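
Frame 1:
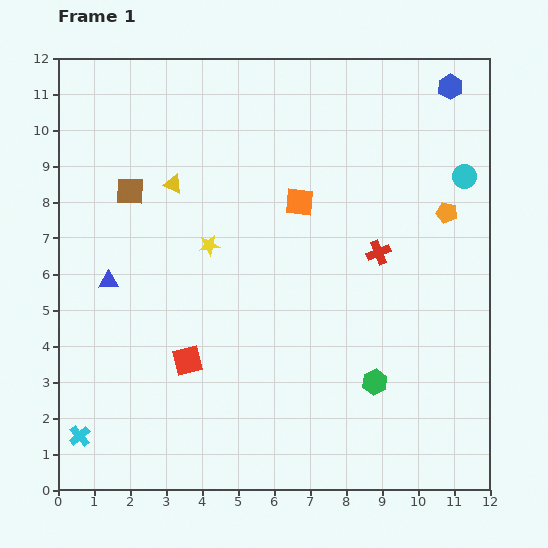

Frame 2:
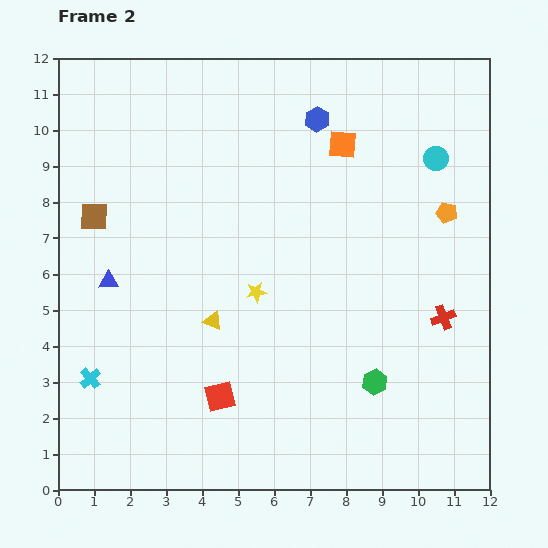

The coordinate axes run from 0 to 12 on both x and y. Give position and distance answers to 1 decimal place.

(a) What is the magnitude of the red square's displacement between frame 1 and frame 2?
1.3

The red square moved from (3.6, 3.6) to (4.5, 2.6), a distance of √(0.9² + 1.0²) ≈ 1.3.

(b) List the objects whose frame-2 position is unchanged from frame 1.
the orange pentagon, the blue triangle, the green hexagon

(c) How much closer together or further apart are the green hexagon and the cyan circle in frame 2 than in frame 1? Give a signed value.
+0.2

Distance in frame 1: 6.2. Distance in frame 2: 6.4.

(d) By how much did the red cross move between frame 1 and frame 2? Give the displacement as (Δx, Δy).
(1.8, -1.8)

The red cross was at (8.9, 6.6) in frame 1 and (10.7, 4.8) in frame 2.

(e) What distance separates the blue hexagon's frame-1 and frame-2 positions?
3.8

The blue hexagon moved from (10.9, 11.2) to (7.2, 10.3), a distance of √(3.7² + 0.9²) ≈ 3.8.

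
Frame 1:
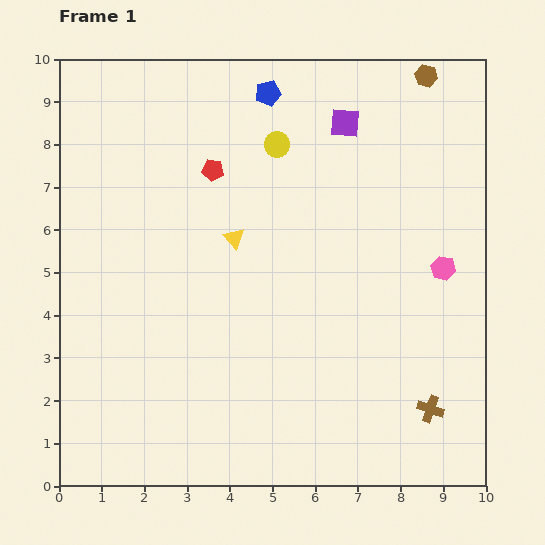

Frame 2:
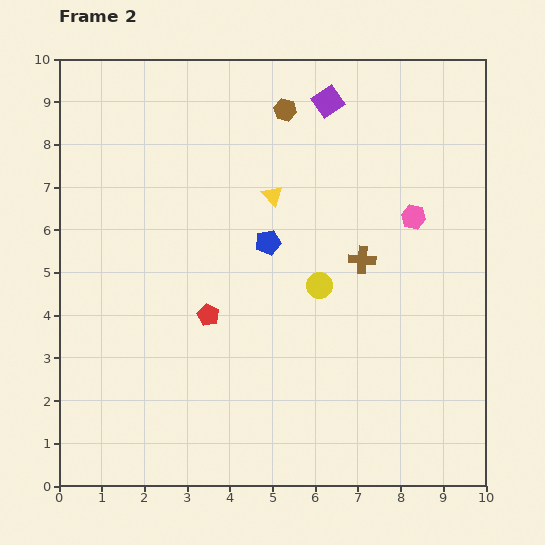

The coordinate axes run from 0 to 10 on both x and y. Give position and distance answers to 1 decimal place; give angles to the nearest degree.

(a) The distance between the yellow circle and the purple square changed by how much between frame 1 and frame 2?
+2.6

Distance in frame 1: 1.7. Distance in frame 2: 4.3.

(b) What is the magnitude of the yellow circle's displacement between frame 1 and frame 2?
3.4

The yellow circle moved from (5.1, 8.0) to (6.1, 4.7), a distance of √(1.0² + 3.3²) ≈ 3.4.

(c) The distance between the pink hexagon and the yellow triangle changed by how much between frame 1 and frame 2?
-1.6

Distance in frame 1: 4.9. Distance in frame 2: 3.3.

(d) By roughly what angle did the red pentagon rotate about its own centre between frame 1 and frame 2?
18° clockwise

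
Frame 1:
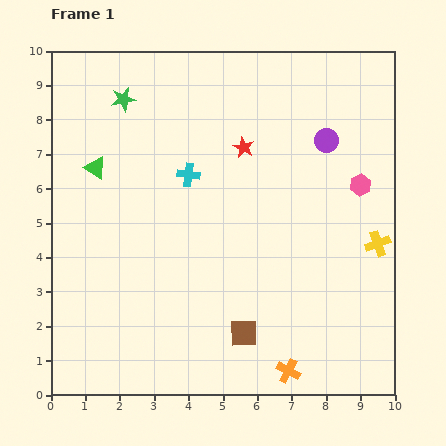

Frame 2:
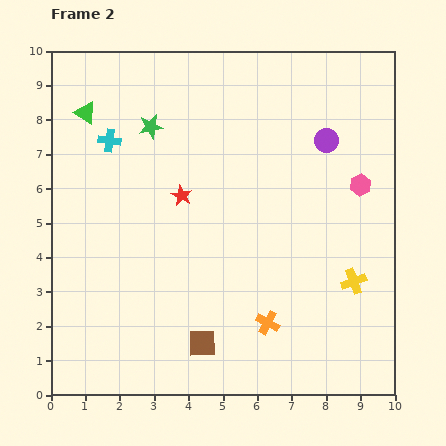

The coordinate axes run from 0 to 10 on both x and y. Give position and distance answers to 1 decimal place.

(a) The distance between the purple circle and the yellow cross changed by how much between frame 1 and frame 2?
+0.8

Distance in frame 1: 3.4. Distance in frame 2: 4.2.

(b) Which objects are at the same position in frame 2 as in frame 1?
the purple circle, the pink hexagon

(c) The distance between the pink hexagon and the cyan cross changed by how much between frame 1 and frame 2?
+2.4

Distance in frame 1: 5.0. Distance in frame 2: 7.4.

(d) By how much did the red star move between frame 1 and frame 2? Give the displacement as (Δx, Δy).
(-1.8, -1.4)

The red star was at (5.6, 7.2) in frame 1 and (3.8, 5.8) in frame 2.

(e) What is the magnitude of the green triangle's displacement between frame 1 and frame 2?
1.6

The green triangle moved from (1.3, 6.6) to (1.0, 8.2), a distance of √(0.3² + 1.6²) ≈ 1.6.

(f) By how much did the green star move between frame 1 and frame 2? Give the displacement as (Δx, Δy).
(0.8, -0.8)

The green star was at (2.1, 8.6) in frame 1 and (2.9, 7.8) in frame 2.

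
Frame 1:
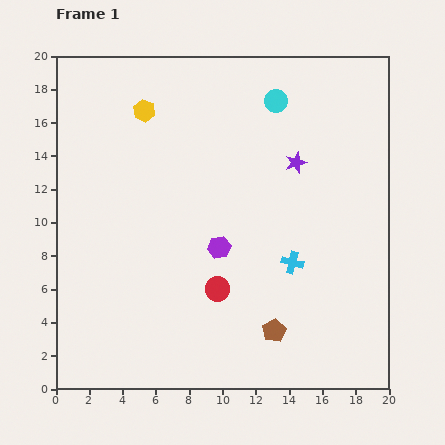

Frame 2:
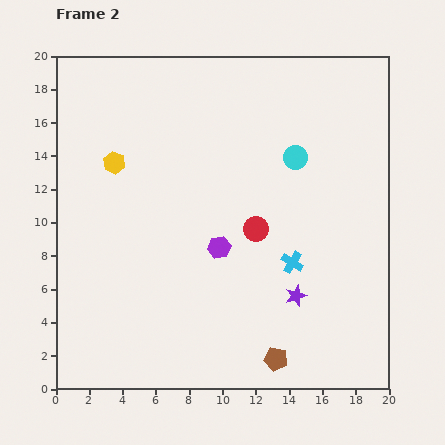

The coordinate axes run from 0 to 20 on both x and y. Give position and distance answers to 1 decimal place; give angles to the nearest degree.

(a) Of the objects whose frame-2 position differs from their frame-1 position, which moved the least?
the brown pentagon

(moved 1.7)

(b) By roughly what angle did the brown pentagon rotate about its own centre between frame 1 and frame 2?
31° counter-clockwise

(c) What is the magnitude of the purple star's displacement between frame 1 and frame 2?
8.0

The purple star moved from (14.4, 13.6) to (14.4, 5.6), a distance of √(0.0² + 8.0²) ≈ 8.0.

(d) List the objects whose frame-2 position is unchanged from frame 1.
the purple hexagon, the cyan cross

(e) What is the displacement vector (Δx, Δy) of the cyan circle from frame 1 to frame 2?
(1.2, -3.4)

The cyan circle was at (13.2, 17.3) in frame 1 and (14.4, 13.9) in frame 2.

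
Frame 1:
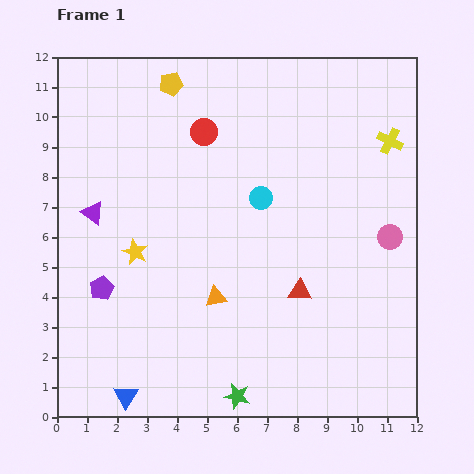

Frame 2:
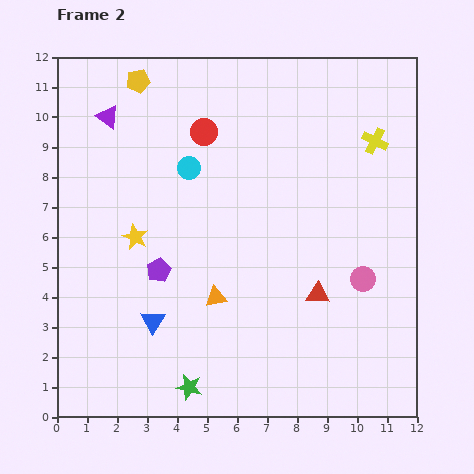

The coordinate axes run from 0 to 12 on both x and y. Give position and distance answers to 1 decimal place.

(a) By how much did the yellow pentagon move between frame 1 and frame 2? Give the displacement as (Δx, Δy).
(-1.1, 0.1)

The yellow pentagon was at (3.8, 11.1) in frame 1 and (2.7, 11.2) in frame 2.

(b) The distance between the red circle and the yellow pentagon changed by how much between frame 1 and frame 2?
+0.9

Distance in frame 1: 1.9. Distance in frame 2: 2.8.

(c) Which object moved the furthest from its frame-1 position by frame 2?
the purple triangle

(moved 3.2; next 2.7)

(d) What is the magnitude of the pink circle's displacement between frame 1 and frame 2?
1.7

The pink circle moved from (11.1, 6.0) to (10.2, 4.6), a distance of √(0.9² + 1.4²) ≈ 1.7.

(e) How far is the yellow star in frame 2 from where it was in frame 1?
0.5

The yellow star moved from (2.6, 5.5) to (2.6, 6.0), a distance of √(0.0² + 0.5²) ≈ 0.5.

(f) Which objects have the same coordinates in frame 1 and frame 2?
the red circle, the orange triangle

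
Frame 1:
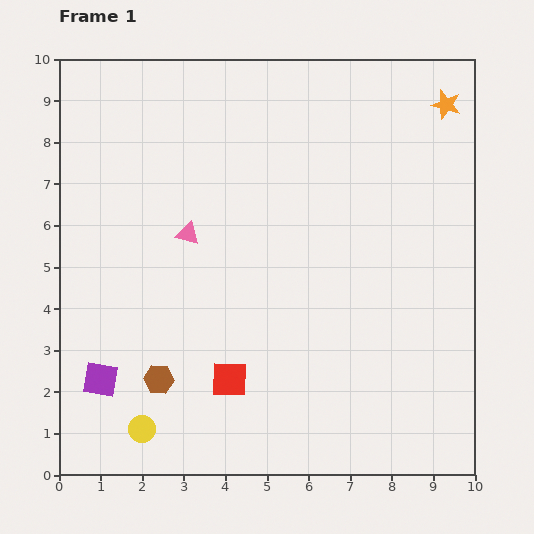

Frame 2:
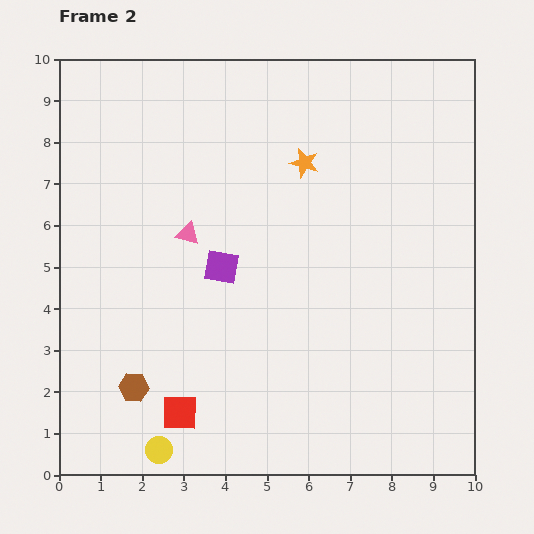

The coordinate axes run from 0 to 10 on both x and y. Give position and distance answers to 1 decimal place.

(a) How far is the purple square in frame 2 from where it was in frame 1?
4.0

The purple square moved from (1.0, 2.3) to (3.9, 5.0), a distance of √(2.9² + 2.7²) ≈ 4.0.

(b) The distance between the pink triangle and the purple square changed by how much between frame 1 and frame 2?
-3.0

Distance in frame 1: 4.1. Distance in frame 2: 1.1.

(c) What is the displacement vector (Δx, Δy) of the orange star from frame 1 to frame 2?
(-3.4, -1.4)

The orange star was at (9.3, 8.9) in frame 1 and (5.9, 7.5) in frame 2.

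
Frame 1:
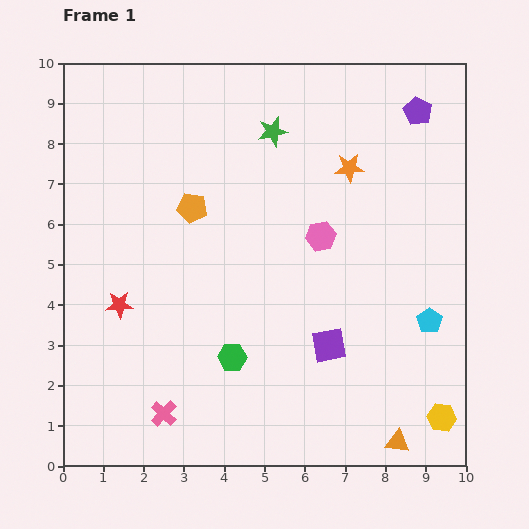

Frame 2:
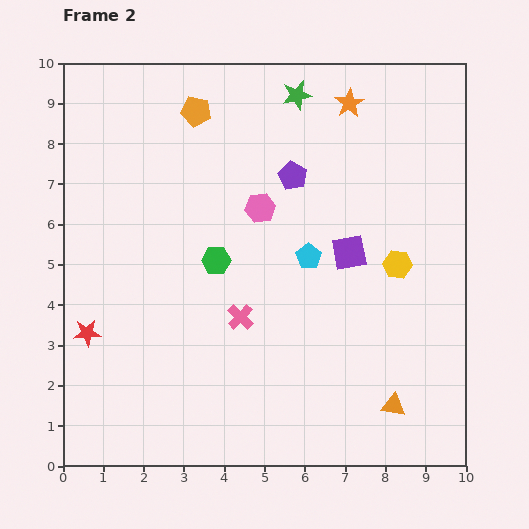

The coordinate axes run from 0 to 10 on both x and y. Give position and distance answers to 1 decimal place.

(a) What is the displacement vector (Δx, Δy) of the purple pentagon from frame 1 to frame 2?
(-3.1, -1.6)

The purple pentagon was at (8.8, 8.8) in frame 1 and (5.7, 7.2) in frame 2.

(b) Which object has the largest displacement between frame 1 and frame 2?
the yellow hexagon

(moved 4.0; next 3.5)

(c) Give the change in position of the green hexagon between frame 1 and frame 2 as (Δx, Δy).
(-0.4, 2.4)

The green hexagon was at (4.2, 2.7) in frame 1 and (3.8, 5.1) in frame 2.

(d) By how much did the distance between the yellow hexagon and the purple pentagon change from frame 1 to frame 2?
-4.2

Distance in frame 1: 7.6. Distance in frame 2: 3.4.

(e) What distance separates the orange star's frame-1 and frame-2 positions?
1.6

The orange star moved from (7.1, 7.4) to (7.1, 9.0), a distance of √(0.0² + 1.6²) ≈ 1.6.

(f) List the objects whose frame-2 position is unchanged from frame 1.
none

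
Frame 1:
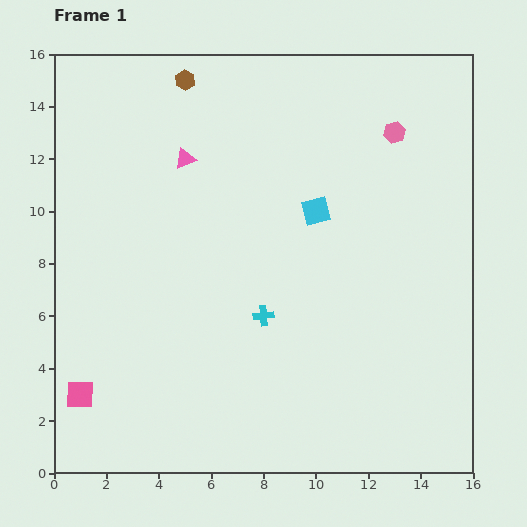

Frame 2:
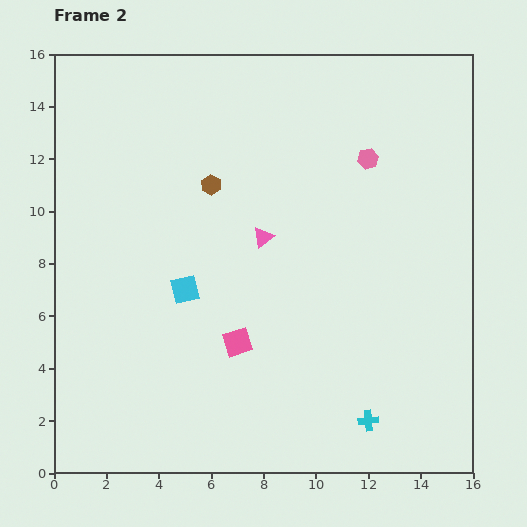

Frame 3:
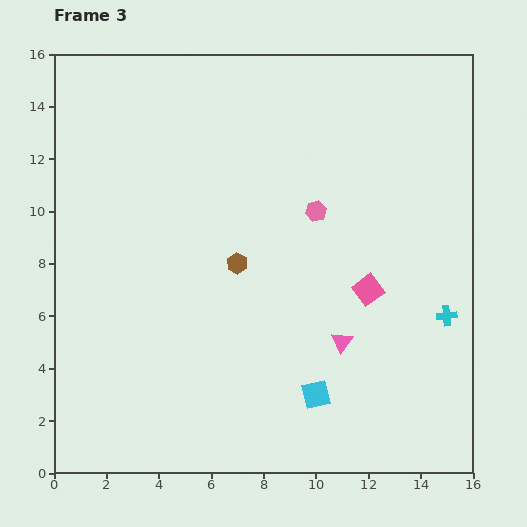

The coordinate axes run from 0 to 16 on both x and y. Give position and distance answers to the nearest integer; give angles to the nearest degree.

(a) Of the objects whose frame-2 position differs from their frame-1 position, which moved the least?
the pink hexagon

(moved 1)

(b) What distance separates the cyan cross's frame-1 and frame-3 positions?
7

The cyan cross moved from (8, 6) to (15, 6), a distance of √(7² + 0²) ≈ 7.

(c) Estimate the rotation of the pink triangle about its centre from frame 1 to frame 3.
32° counter-clockwise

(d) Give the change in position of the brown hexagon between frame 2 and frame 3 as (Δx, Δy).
(1, -3)

The brown hexagon was at (6, 11) in frame 2 and (7, 8) in frame 3.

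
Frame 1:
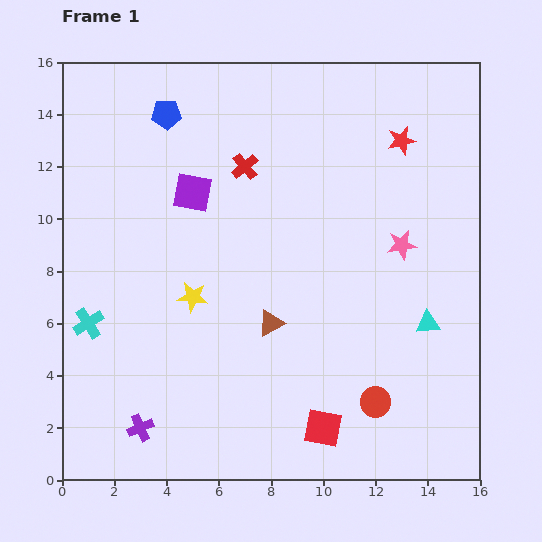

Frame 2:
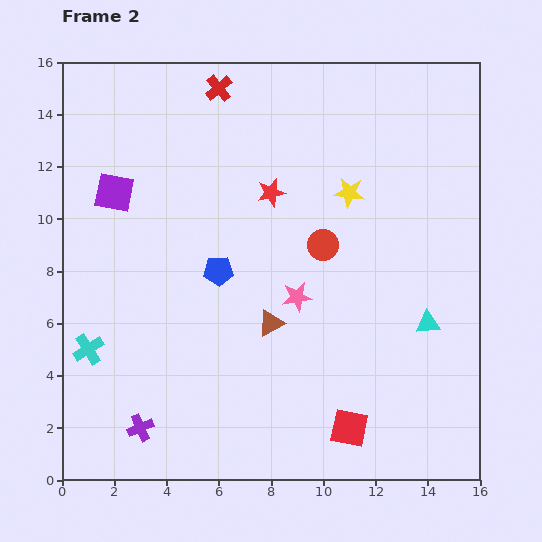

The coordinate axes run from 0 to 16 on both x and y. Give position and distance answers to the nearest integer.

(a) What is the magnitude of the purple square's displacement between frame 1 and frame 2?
3

The purple square moved from (5, 11) to (2, 11), a distance of √(3² + 0²) ≈ 3.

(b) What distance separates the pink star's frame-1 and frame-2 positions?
4

The pink star moved from (13, 9) to (9, 7), a distance of √(4² + 2²) ≈ 4.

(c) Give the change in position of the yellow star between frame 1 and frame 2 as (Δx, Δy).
(6, 4)

The yellow star was at (5, 7) in frame 1 and (11, 11) in frame 2.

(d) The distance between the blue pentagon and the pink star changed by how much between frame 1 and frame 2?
-7

Distance in frame 1: 10. Distance in frame 2: 3.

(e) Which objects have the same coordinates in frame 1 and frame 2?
the cyan triangle, the purple cross, the brown triangle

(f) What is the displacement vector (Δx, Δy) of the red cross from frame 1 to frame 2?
(-1, 3)

The red cross was at (7, 12) in frame 1 and (6, 15) in frame 2.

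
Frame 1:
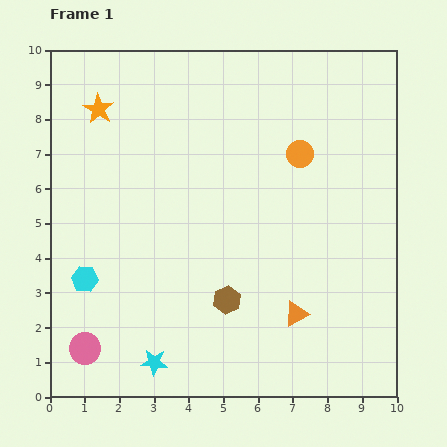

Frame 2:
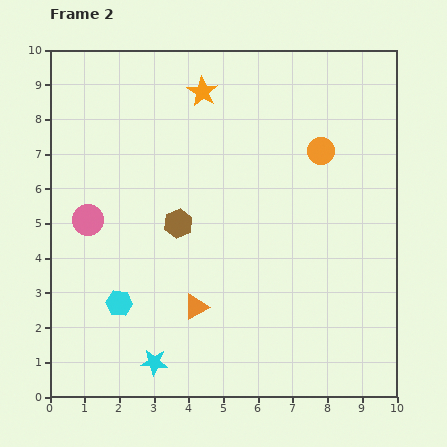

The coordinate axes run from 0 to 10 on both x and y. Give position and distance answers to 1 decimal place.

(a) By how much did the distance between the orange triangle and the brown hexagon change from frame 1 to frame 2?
+0.5

Distance in frame 1: 2.0. Distance in frame 2: 2.5.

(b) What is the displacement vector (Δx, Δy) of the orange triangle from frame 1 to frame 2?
(-2.9, 0.2)

The orange triangle was at (7.1, 2.4) in frame 1 and (4.2, 2.6) in frame 2.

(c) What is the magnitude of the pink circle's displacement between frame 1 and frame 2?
3.7

The pink circle moved from (1.0, 1.4) to (1.1, 5.1), a distance of √(0.1² + 3.7²) ≈ 3.7.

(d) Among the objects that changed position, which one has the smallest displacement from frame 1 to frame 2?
the orange circle

(moved 0.6)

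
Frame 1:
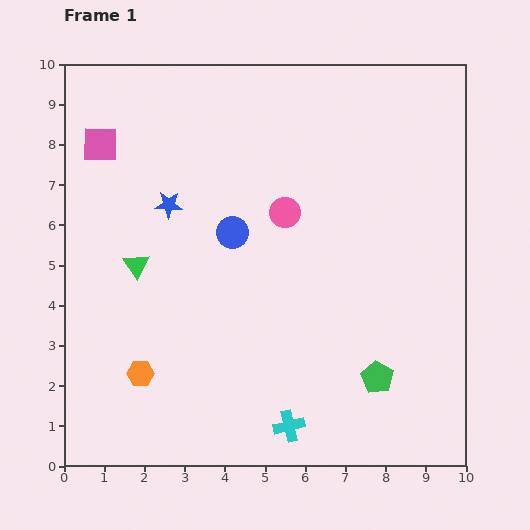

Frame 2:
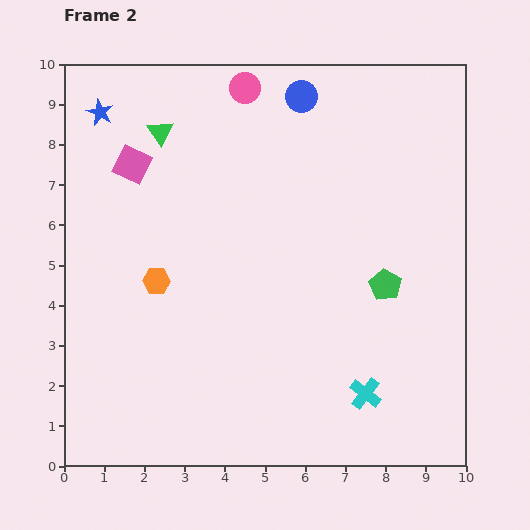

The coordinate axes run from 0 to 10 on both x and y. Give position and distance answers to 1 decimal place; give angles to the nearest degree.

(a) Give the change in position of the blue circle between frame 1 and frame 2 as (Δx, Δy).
(1.7, 3.4)

The blue circle was at (4.2, 5.8) in frame 1 and (5.9, 9.2) in frame 2.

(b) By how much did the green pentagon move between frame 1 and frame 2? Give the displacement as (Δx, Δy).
(0.2, 2.3)

The green pentagon was at (7.8, 2.2) in frame 1 and (8.0, 4.5) in frame 2.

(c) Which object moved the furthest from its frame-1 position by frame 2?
the blue circle

(moved 3.8; next 3.4)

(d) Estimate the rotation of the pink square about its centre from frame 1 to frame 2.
25° clockwise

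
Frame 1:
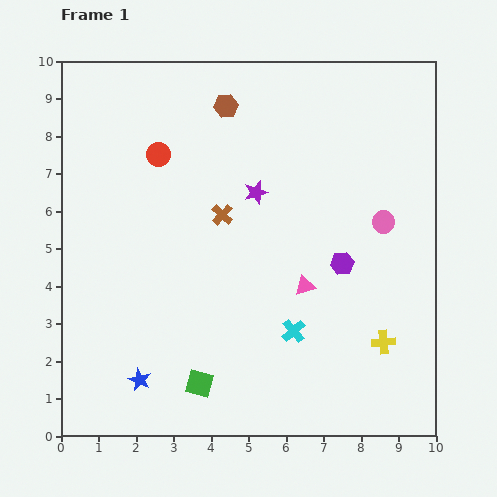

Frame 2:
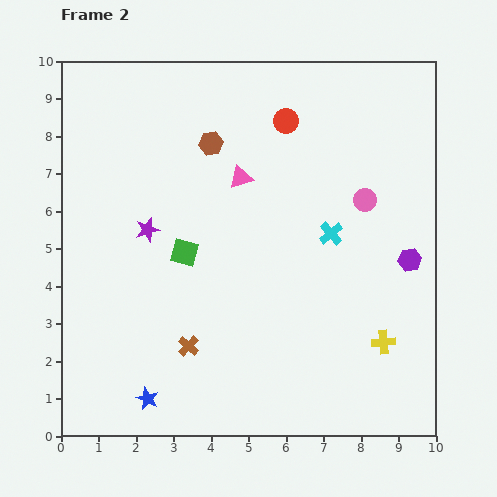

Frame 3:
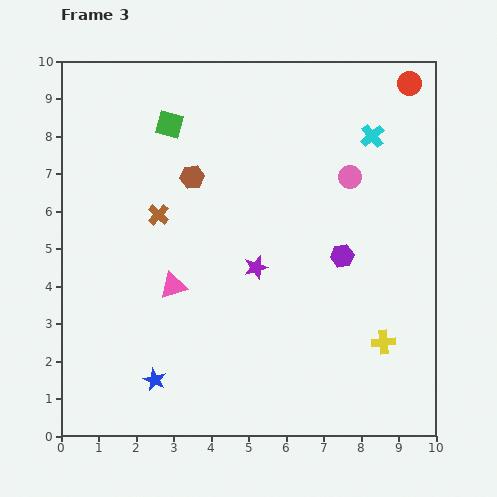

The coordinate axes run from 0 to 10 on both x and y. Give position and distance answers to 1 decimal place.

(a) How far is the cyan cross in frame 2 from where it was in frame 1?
2.8

The cyan cross moved from (6.2, 2.8) to (7.2, 5.4), a distance of √(1.0² + 2.6²) ≈ 2.8.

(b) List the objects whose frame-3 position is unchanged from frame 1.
the yellow cross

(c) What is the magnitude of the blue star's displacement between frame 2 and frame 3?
0.5

The blue star moved from (2.3, 1.0) to (2.5, 1.5), a distance of √(0.2² + 0.5²) ≈ 0.5.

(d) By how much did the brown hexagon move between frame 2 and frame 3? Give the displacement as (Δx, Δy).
(-0.5, -0.9)

The brown hexagon was at (4.0, 7.8) in frame 2 and (3.5, 6.9) in frame 3.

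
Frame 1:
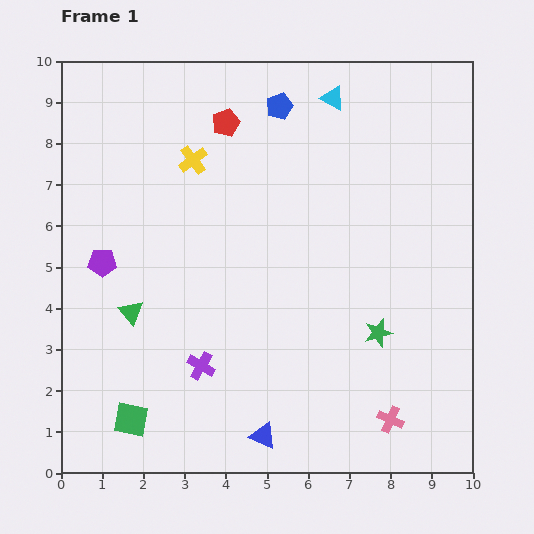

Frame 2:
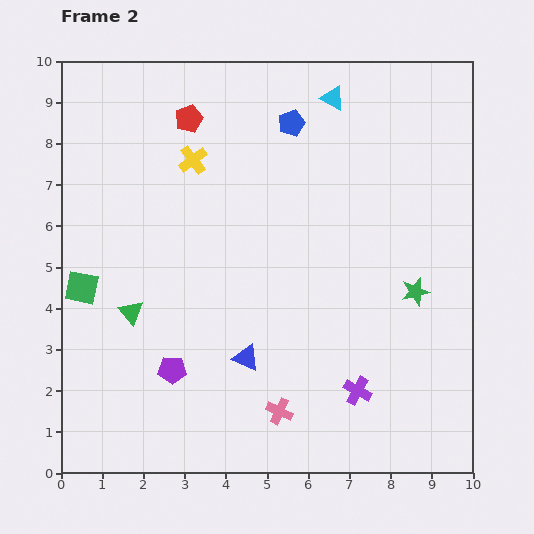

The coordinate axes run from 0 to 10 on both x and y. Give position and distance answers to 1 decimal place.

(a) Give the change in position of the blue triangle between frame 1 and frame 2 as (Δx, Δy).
(-0.4, 1.9)

The blue triangle was at (4.9, 0.9) in frame 1 and (4.5, 2.8) in frame 2.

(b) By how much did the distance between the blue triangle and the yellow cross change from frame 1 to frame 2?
-1.9

Distance in frame 1: 6.9. Distance in frame 2: 5.0.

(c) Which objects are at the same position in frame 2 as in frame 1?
the yellow cross, the cyan triangle, the green triangle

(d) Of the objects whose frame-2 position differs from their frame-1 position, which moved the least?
the blue pentagon

(moved 0.5)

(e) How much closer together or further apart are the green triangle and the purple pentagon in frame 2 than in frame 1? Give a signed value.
+0.3

Distance in frame 1: 1.4. Distance in frame 2: 1.7.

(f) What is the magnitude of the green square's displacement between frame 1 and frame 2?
3.4

The green square moved from (1.7, 1.3) to (0.5, 4.5), a distance of √(1.2² + 3.2²) ≈ 3.4.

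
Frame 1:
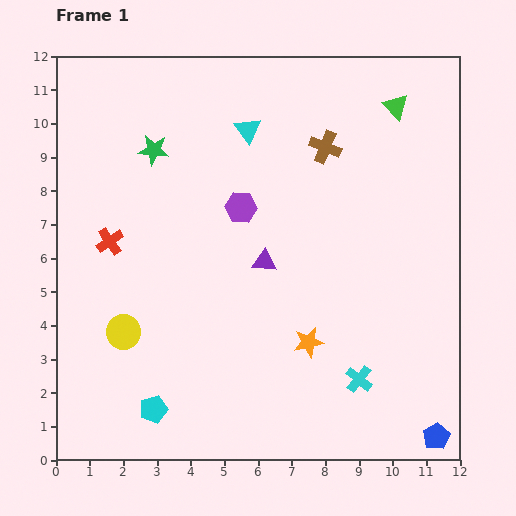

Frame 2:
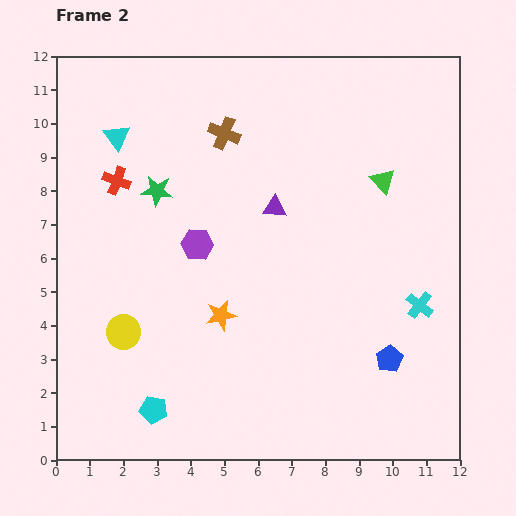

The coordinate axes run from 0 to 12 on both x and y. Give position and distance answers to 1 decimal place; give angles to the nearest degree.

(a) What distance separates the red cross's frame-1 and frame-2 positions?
1.8

The red cross moved from (1.6, 6.5) to (1.8, 8.3), a distance of √(0.2² + 1.8²) ≈ 1.8.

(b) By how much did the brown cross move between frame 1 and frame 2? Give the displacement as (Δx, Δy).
(-3.0, 0.4)

The brown cross was at (8.0, 9.3) in frame 1 and (5.0, 9.7) in frame 2.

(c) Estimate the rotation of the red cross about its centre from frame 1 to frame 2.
36° counter-clockwise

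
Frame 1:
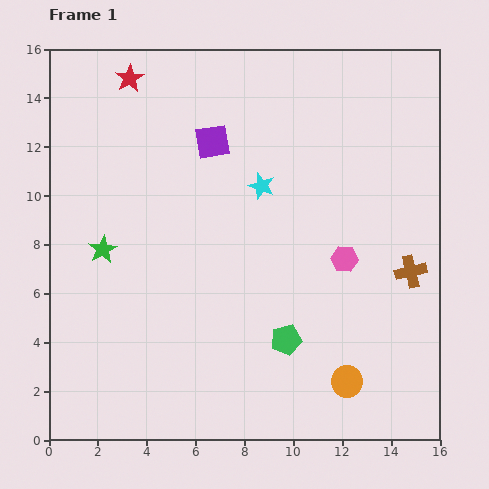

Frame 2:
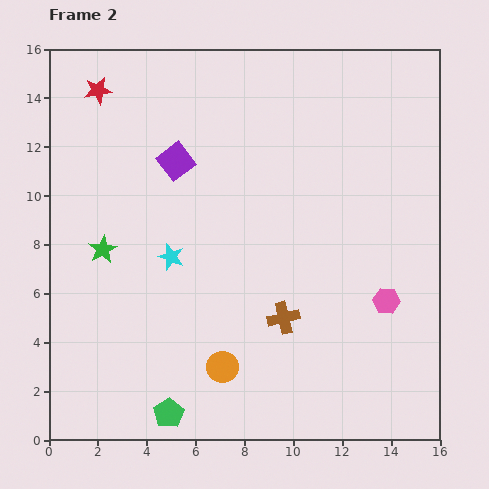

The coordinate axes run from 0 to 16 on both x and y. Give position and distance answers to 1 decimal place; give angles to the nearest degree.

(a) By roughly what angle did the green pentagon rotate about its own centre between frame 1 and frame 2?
19° counter-clockwise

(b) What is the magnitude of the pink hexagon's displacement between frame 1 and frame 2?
2.4

The pink hexagon moved from (12.1, 7.4) to (13.8, 5.7), a distance of √(1.7² + 1.7²) ≈ 2.4.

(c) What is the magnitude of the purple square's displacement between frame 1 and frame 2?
1.7

The purple square moved from (6.7, 12.2) to (5.2, 11.4), a distance of √(1.5² + 0.8²) ≈ 1.7.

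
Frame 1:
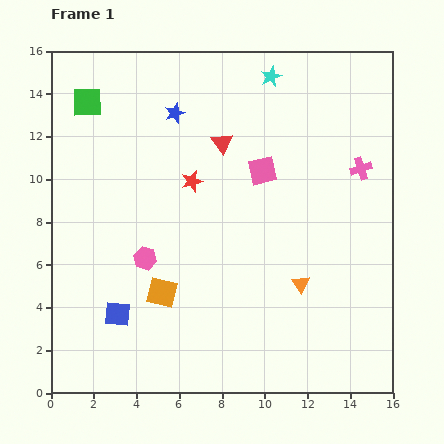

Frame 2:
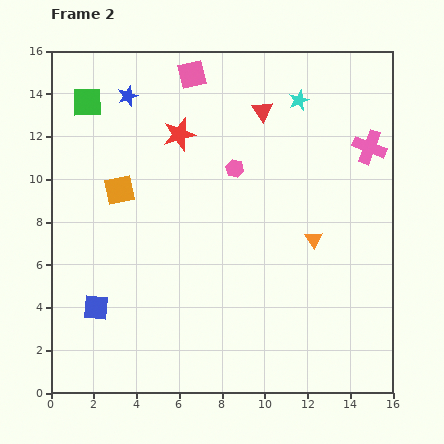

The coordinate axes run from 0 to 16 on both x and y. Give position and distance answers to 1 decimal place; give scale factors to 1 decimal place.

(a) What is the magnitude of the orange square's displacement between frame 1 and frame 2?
5.2

The orange square moved from (5.2, 4.7) to (3.2, 9.5), a distance of √(2.0² + 4.8²) ≈ 5.2.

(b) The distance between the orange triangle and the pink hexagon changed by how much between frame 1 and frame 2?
-2.4

Distance in frame 1: 7.4. Distance in frame 2: 5.0.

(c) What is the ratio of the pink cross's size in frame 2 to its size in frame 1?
1.5×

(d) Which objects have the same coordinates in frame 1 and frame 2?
the green square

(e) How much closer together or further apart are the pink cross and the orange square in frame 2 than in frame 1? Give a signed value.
+0.9

Distance in frame 1: 11.0. Distance in frame 2: 11.9.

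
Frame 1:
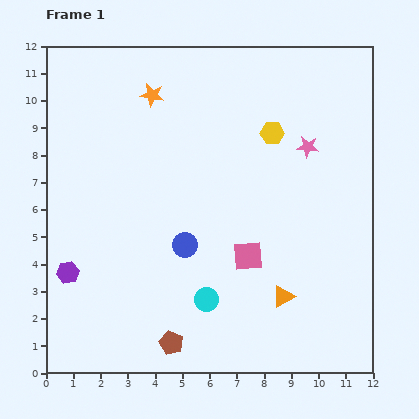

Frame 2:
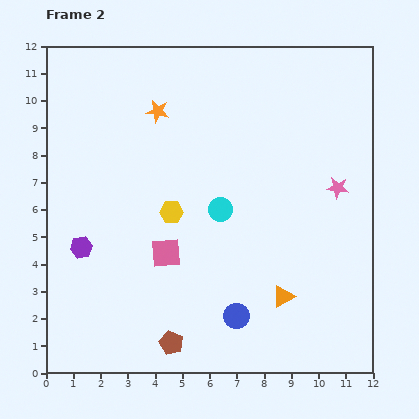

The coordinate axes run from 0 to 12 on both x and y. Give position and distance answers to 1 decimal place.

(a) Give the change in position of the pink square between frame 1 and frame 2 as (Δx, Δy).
(-3.0, 0.1)

The pink square was at (7.4, 4.3) in frame 1 and (4.4, 4.4) in frame 2.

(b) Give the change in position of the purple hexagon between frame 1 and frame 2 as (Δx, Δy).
(0.5, 0.9)

The purple hexagon was at (0.8, 3.7) in frame 1 and (1.3, 4.6) in frame 2.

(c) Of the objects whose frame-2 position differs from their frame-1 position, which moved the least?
the orange star

(moved 0.6)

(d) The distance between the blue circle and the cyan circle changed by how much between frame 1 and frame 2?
+1.7

Distance in frame 1: 2.2. Distance in frame 2: 3.9.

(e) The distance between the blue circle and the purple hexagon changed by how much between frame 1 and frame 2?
+1.8

Distance in frame 1: 4.4. Distance in frame 2: 6.2.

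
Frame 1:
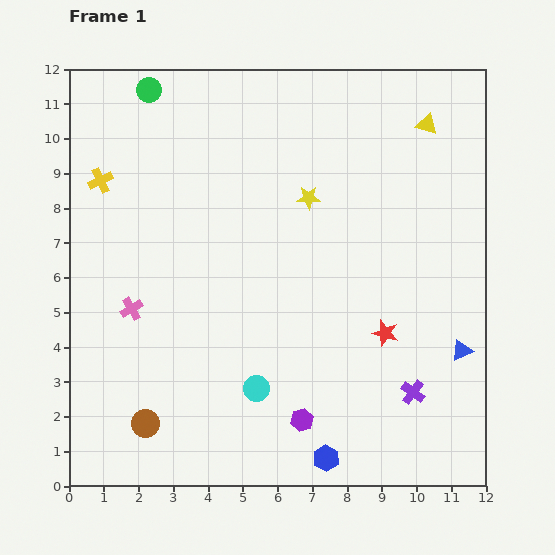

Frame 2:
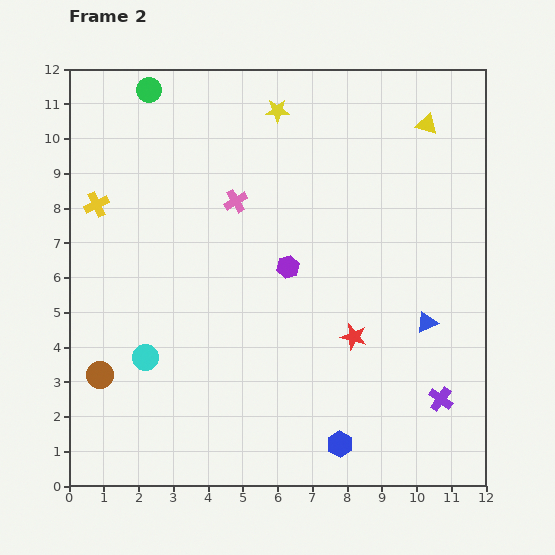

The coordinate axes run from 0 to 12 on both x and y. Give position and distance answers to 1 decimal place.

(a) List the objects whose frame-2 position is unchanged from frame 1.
the green circle, the yellow triangle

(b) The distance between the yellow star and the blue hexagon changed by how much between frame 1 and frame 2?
+2.3

Distance in frame 1: 7.5. Distance in frame 2: 9.8.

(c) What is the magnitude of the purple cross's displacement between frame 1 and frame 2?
0.8

The purple cross moved from (9.9, 2.7) to (10.7, 2.5), a distance of √(0.8² + 0.2²) ≈ 0.8.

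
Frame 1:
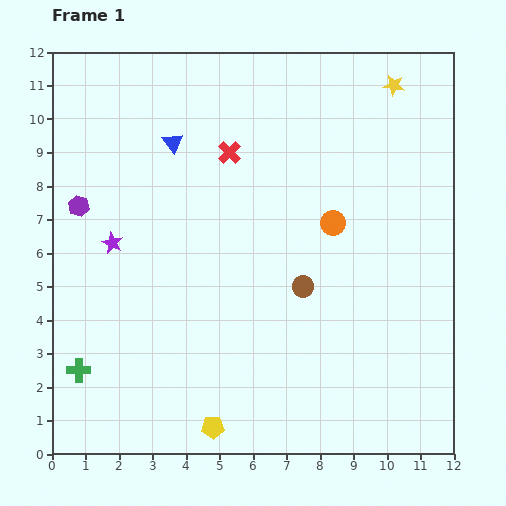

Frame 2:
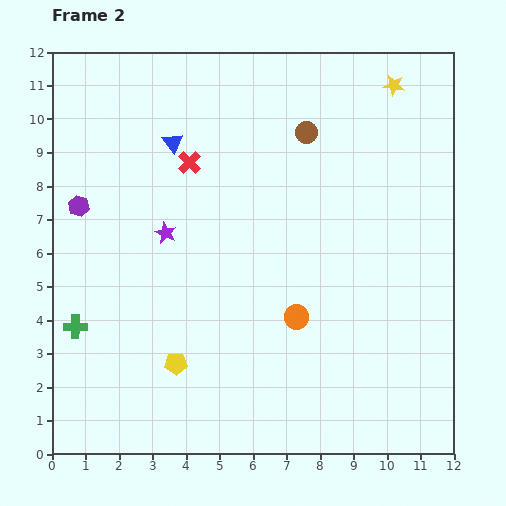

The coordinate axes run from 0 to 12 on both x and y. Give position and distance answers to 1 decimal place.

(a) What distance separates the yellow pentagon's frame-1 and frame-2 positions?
2.2

The yellow pentagon moved from (4.8, 0.8) to (3.7, 2.7), a distance of √(1.1² + 1.9²) ≈ 2.2.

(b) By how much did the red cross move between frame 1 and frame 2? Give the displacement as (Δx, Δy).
(-1.2, -0.3)

The red cross was at (5.3, 9.0) in frame 1 and (4.1, 8.7) in frame 2.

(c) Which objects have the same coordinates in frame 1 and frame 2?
the purple hexagon, the blue triangle, the yellow star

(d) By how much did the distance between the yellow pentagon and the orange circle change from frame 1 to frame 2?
-3.2

Distance in frame 1: 7.1. Distance in frame 2: 3.9.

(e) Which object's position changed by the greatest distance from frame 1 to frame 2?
the brown circle

(moved 4.6; next 3.0)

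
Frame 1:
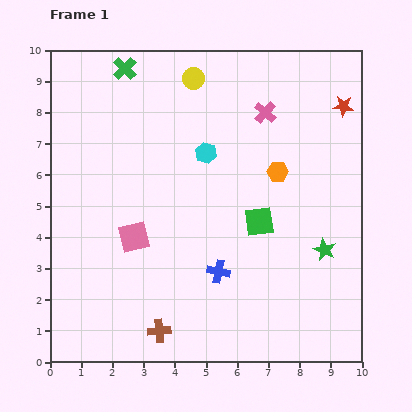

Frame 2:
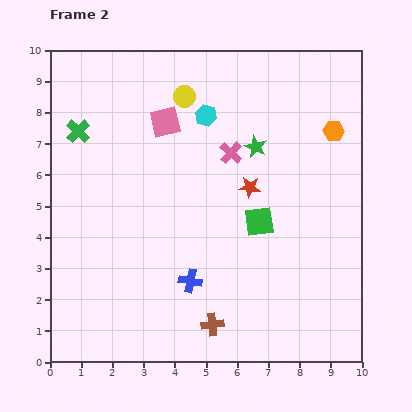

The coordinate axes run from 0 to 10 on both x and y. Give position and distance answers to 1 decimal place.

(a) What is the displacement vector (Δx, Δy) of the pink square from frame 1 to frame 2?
(1.0, 3.7)

The pink square was at (2.7, 4.0) in frame 1 and (3.7, 7.7) in frame 2.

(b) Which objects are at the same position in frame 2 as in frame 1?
the green square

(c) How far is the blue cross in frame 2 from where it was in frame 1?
0.9

The blue cross moved from (5.4, 2.9) to (4.5, 2.6), a distance of √(0.9² + 0.3²) ≈ 0.9.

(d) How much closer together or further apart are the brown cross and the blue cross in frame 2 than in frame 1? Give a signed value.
-1.1

Distance in frame 1: 2.7. Distance in frame 2: 1.6.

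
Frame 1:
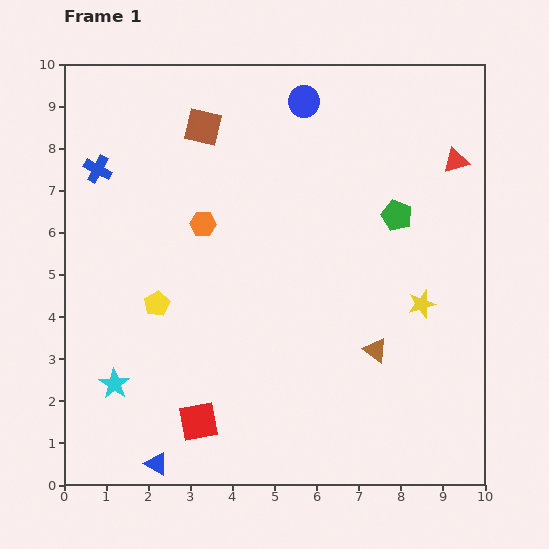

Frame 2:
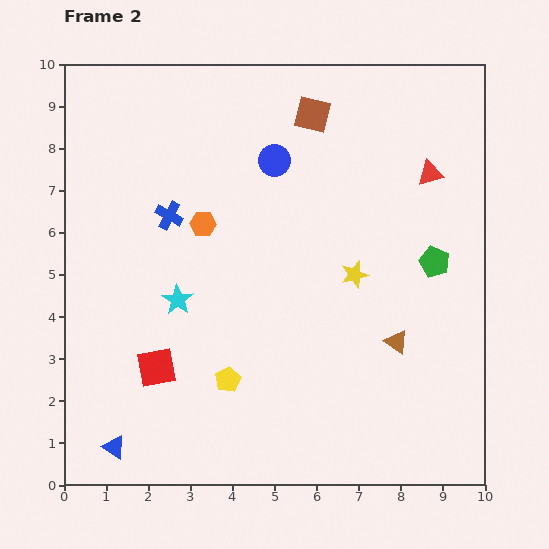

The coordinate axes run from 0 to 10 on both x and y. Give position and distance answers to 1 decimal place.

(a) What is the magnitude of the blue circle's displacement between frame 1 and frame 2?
1.6

The blue circle moved from (5.7, 9.1) to (5.0, 7.7), a distance of √(0.7² + 1.4²) ≈ 1.6.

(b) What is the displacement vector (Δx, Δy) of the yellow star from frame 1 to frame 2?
(-1.6, 0.7)

The yellow star was at (8.5, 4.3) in frame 1 and (6.9, 5.0) in frame 2.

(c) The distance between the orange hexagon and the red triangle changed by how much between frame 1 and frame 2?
-0.7

Distance in frame 1: 6.2. Distance in frame 2: 5.5.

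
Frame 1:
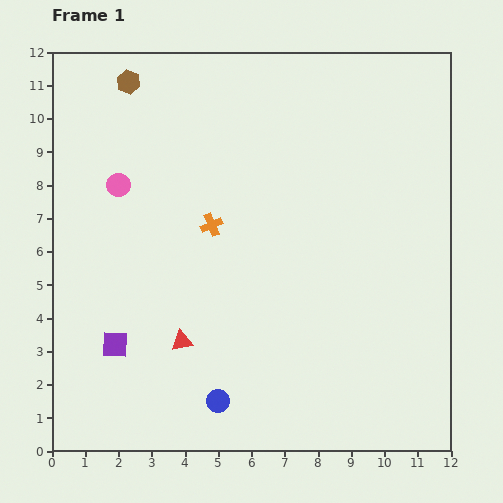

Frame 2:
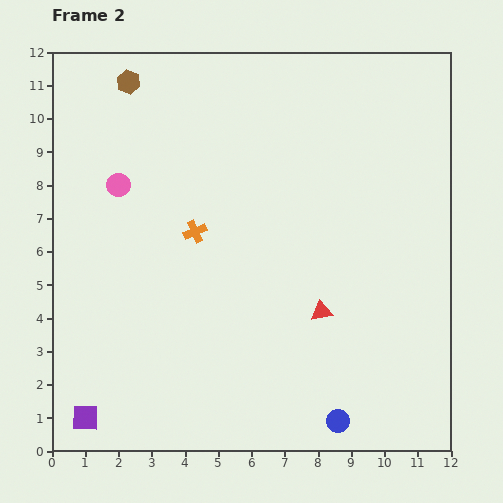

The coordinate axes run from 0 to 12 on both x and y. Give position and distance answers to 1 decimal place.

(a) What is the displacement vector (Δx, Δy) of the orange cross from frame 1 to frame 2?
(-0.5, -0.2)

The orange cross was at (4.8, 6.8) in frame 1 and (4.3, 6.6) in frame 2.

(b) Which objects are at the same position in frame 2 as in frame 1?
the pink circle, the brown hexagon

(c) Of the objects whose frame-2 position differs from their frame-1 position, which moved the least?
the orange cross

(moved 0.5)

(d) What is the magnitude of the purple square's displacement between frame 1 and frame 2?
2.4

The purple square moved from (1.9, 3.2) to (1.0, 1.0), a distance of √(0.9² + 2.2²) ≈ 2.4.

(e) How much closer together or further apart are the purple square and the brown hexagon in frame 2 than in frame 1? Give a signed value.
+2.3

Distance in frame 1: 7.9. Distance in frame 2: 10.2.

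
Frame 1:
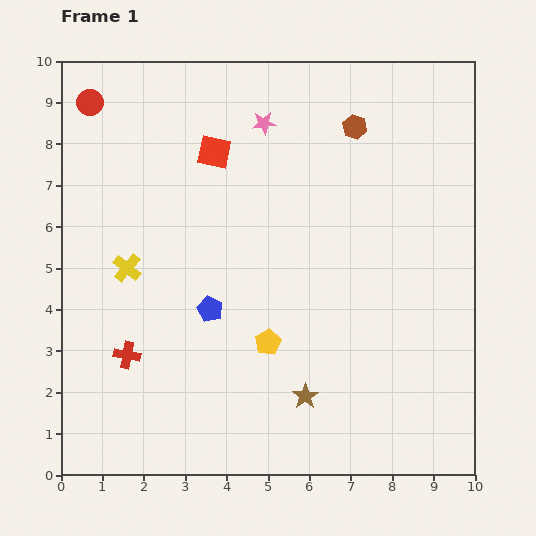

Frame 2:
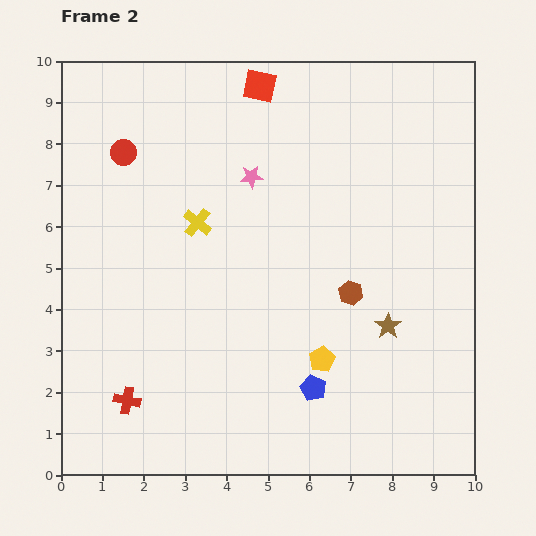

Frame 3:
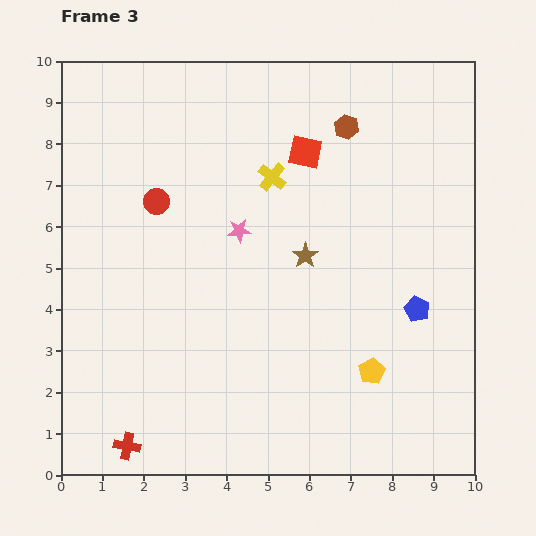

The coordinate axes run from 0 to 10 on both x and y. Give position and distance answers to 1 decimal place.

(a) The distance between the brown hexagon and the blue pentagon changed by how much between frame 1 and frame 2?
-3.1

Distance in frame 1: 5.6. Distance in frame 2: 2.5.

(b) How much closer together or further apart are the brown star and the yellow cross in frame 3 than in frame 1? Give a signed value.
-3.2

Distance in frame 1: 5.3. Distance in frame 3: 2.1.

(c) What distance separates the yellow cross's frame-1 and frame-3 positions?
4.1

The yellow cross moved from (1.6, 5.0) to (5.1, 7.2), a distance of √(3.5² + 2.2²) ≈ 4.1.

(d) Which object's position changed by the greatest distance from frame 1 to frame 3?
the blue pentagon

(moved 5.0; next 4.1)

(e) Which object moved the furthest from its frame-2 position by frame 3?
the brown hexagon

(moved 4.0; next 3.1)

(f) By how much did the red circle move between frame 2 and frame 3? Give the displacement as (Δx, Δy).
(0.8, -1.2)

The red circle was at (1.5, 7.8) in frame 2 and (2.3, 6.6) in frame 3.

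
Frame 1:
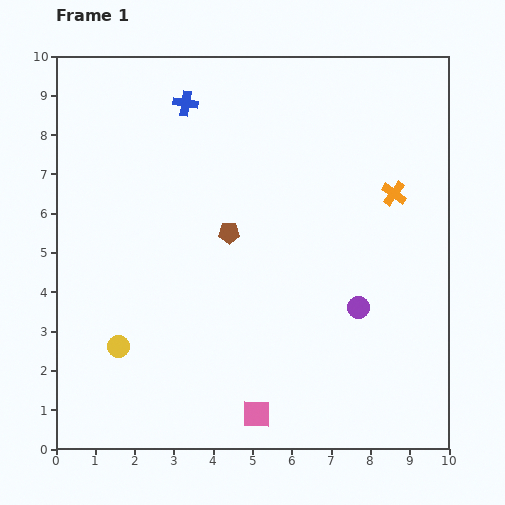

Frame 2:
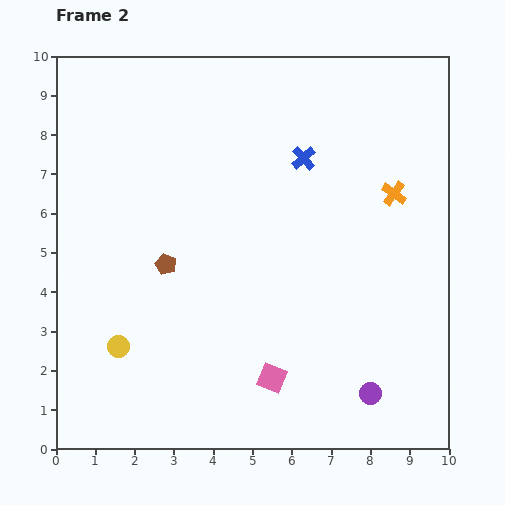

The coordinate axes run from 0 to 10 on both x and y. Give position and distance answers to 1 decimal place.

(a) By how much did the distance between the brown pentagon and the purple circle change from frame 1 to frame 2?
+2.4

Distance in frame 1: 3.8. Distance in frame 2: 6.2.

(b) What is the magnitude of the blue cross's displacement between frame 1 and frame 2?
3.3

The blue cross moved from (3.3, 8.8) to (6.3, 7.4), a distance of √(3.0² + 1.4²) ≈ 3.3.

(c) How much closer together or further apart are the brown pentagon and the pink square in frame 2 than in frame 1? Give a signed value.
-0.7

Distance in frame 1: 4.7. Distance in frame 2: 4.0.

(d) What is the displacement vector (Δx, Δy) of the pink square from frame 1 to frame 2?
(0.4, 0.9)

The pink square was at (5.1, 0.9) in frame 1 and (5.5, 1.8) in frame 2.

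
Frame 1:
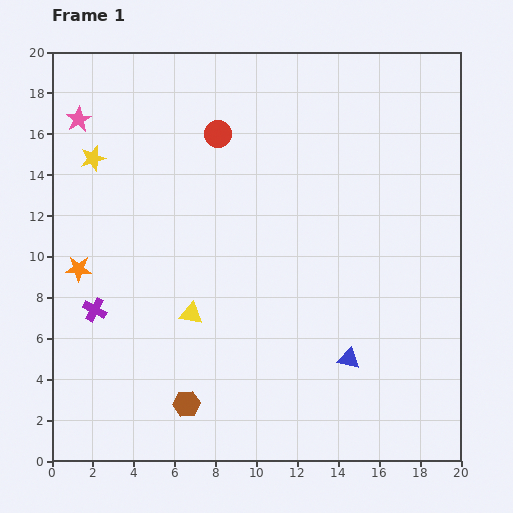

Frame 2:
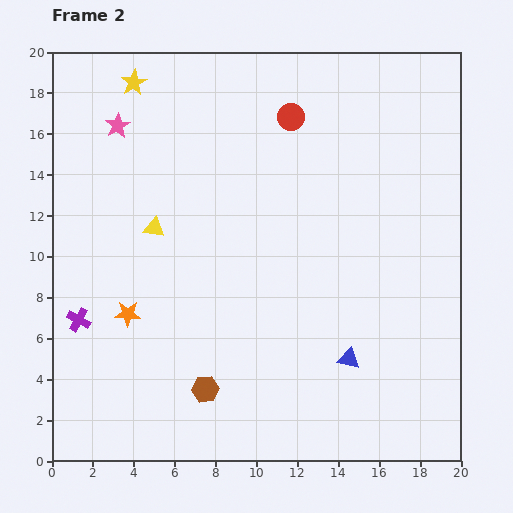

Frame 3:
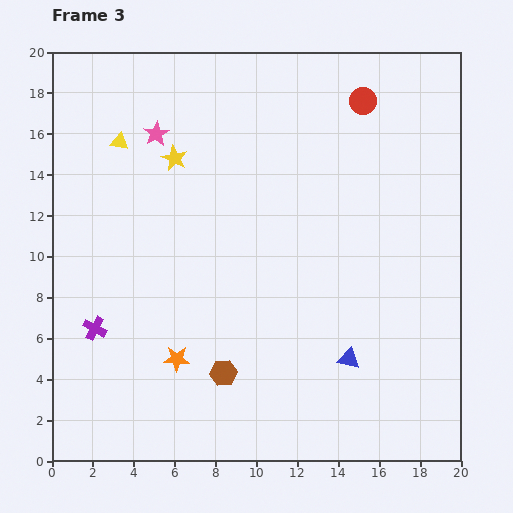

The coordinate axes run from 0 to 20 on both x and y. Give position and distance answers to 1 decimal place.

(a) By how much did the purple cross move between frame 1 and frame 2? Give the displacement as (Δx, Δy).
(-0.8, -0.5)

The purple cross was at (2.1, 7.4) in frame 1 and (1.3, 6.9) in frame 2.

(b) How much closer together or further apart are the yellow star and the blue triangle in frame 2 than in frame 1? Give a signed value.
+1.2

Distance in frame 1: 15.9. Distance in frame 2: 17.1.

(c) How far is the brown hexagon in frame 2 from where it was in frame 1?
1.1

The brown hexagon moved from (6.6, 2.8) to (7.5, 3.5), a distance of √(0.9² + 0.7²) ≈ 1.1.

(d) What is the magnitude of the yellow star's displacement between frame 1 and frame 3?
4.0

The yellow star moved from (2.0, 14.8) to (6.0, 14.8), a distance of √(4.0² + 0.0²) ≈ 4.0.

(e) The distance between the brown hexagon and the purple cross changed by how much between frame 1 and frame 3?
+0.3

Distance in frame 1: 6.4. Distance in frame 3: 6.7.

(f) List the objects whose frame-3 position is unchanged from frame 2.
the blue triangle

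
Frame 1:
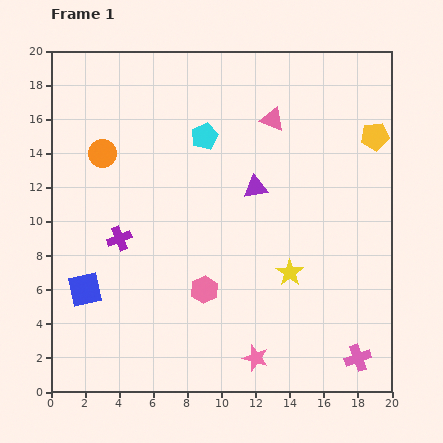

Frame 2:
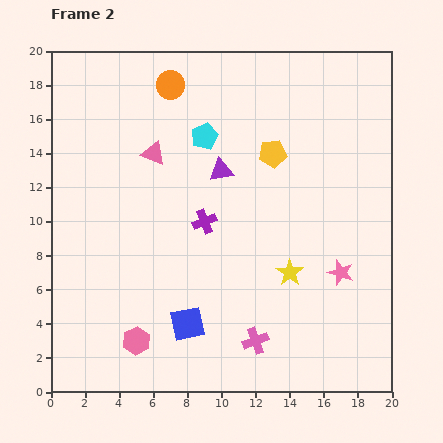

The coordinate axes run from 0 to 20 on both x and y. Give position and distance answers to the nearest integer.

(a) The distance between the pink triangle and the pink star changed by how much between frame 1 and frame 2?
-1

Distance in frame 1: 14. Distance in frame 2: 13.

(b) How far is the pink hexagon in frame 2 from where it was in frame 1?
5

The pink hexagon moved from (9, 6) to (5, 3), a distance of √(4² + 3²) ≈ 5.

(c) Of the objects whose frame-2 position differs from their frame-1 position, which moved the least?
the purple triangle

(moved 2)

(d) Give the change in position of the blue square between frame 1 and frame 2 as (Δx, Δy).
(6, -2)

The blue square was at (2, 6) in frame 1 and (8, 4) in frame 2.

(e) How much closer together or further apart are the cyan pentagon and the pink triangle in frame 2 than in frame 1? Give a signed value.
-1

Distance in frame 1: 4. Distance in frame 2: 3.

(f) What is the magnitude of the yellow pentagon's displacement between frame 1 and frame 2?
6

The yellow pentagon moved from (19, 15) to (13, 14), a distance of √(6² + 1²) ≈ 6.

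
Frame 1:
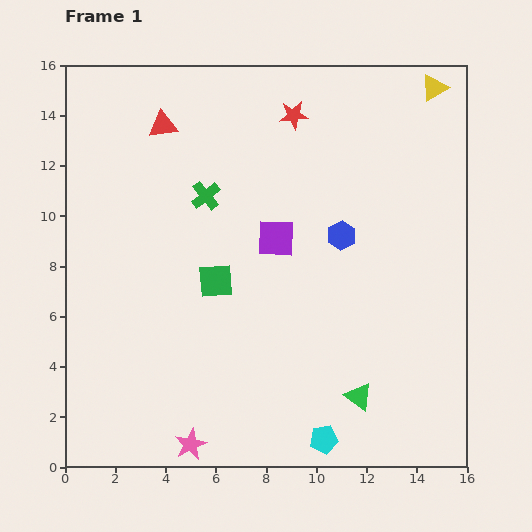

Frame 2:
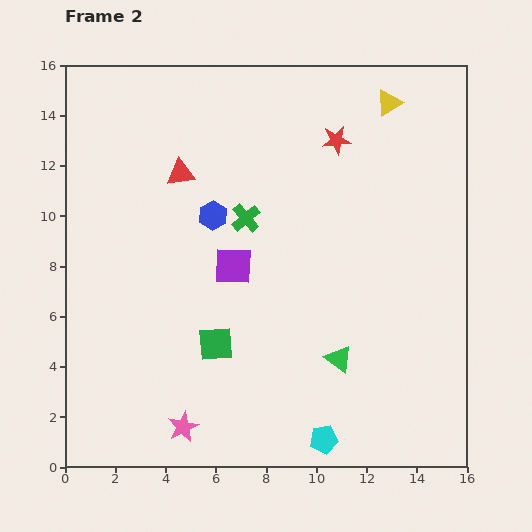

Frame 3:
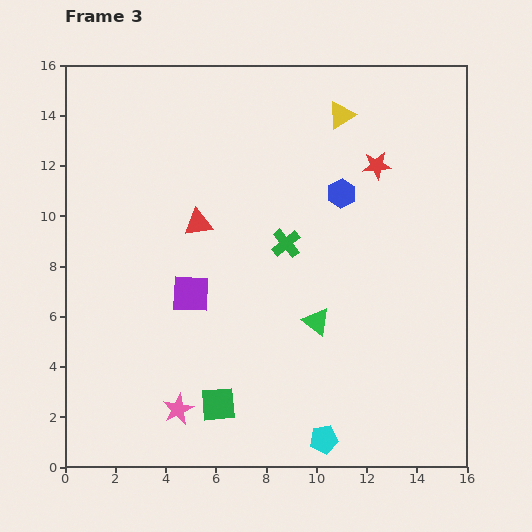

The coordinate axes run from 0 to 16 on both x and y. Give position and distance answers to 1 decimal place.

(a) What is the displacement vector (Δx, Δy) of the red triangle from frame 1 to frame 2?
(0.7, -1.9)

The red triangle was at (3.9, 13.6) in frame 1 and (4.6, 11.7) in frame 2.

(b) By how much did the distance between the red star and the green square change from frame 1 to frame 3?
+4.1

Distance in frame 1: 7.3. Distance in frame 3: 11.4.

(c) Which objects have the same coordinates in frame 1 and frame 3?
the cyan pentagon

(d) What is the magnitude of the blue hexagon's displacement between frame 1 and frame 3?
1.7

The blue hexagon moved from (11.0, 9.2) to (11.0, 10.9), a distance of √(0.0² + 1.7²) ≈ 1.7.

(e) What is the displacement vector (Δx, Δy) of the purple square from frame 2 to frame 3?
(-1.7, -1.1)

The purple square was at (6.7, 8.0) in frame 2 and (5.0, 6.9) in frame 3.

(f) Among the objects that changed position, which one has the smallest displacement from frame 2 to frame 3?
the pink star

(moved 0.7)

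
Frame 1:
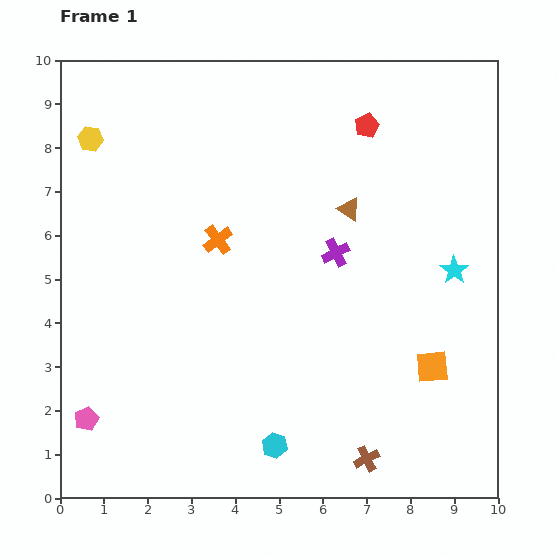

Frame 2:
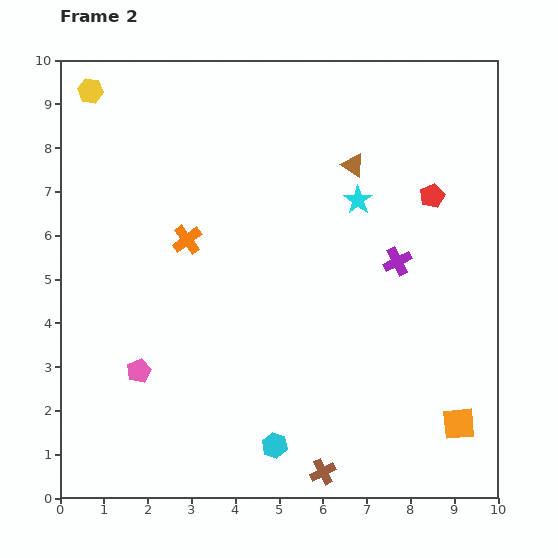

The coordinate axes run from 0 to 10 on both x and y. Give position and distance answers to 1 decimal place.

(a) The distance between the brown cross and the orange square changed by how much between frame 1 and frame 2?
+0.7

Distance in frame 1: 2.6. Distance in frame 2: 3.3.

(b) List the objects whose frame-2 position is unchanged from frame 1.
the cyan hexagon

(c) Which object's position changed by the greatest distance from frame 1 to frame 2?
the cyan star

(moved 2.7; next 2.2)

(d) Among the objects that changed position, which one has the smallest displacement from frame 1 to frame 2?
the orange cross

(moved 0.7)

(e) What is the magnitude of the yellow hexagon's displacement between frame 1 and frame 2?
1.1

The yellow hexagon moved from (0.7, 8.2) to (0.7, 9.3), a distance of √(0.0² + 1.1²) ≈ 1.1.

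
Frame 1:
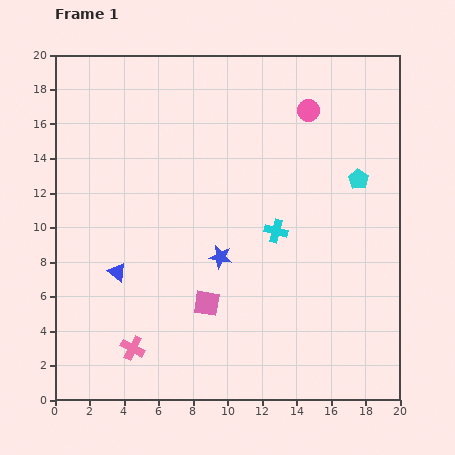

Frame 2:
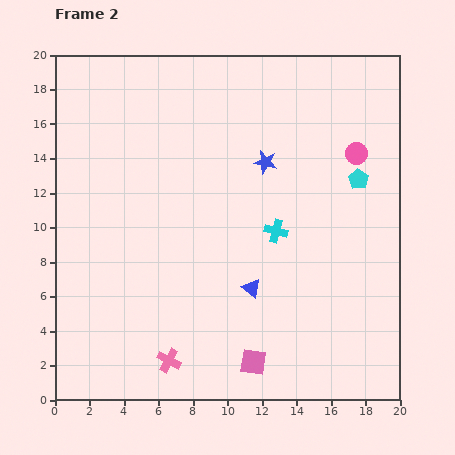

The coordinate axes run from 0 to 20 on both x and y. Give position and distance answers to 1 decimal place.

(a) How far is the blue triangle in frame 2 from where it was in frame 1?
7.9

The blue triangle moved from (3.6, 7.4) to (11.4, 6.5), a distance of √(7.8² + 0.9²) ≈ 7.9.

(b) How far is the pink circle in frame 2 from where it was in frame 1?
3.8

The pink circle moved from (14.7, 16.8) to (17.5, 14.3), a distance of √(2.8² + 2.5²) ≈ 3.8.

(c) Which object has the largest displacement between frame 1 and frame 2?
the blue triangle

(moved 7.9; next 6.1)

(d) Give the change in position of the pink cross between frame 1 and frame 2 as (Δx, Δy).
(2.1, -0.7)

The pink cross was at (4.5, 3.0) in frame 1 and (6.6, 2.3) in frame 2.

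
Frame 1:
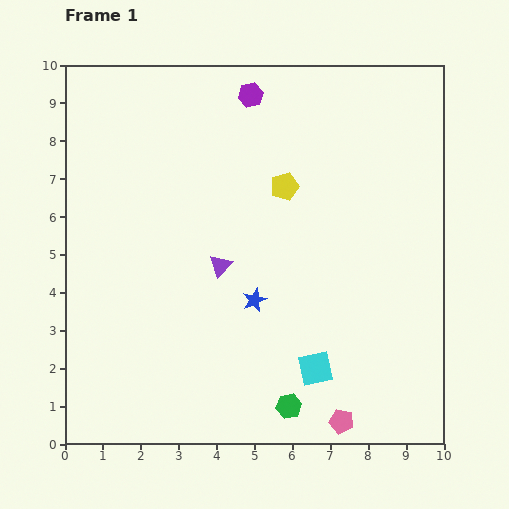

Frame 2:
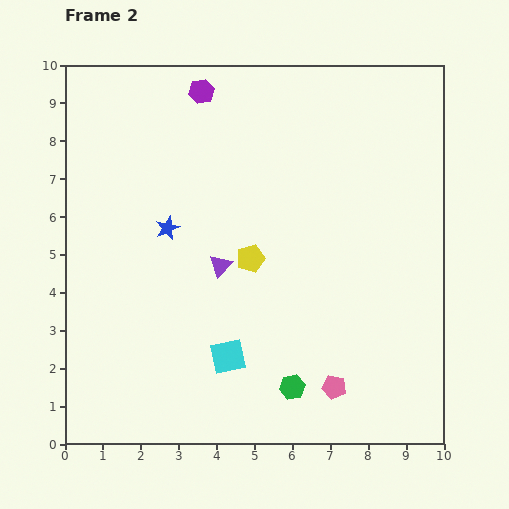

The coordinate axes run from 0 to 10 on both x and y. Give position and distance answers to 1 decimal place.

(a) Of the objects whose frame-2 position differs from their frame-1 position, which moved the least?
the green hexagon

(moved 0.5)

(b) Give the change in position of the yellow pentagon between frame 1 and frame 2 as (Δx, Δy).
(-0.9, -1.9)

The yellow pentagon was at (5.8, 6.8) in frame 1 and (4.9, 4.9) in frame 2.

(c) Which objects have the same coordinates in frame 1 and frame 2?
the purple triangle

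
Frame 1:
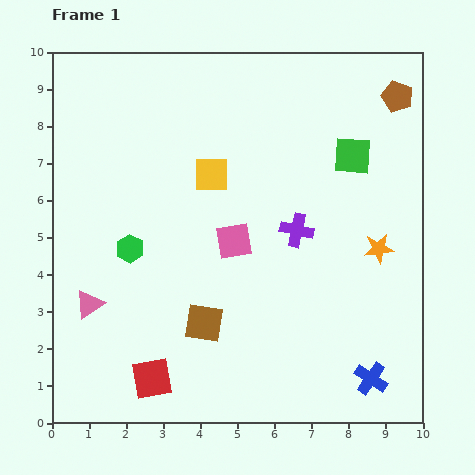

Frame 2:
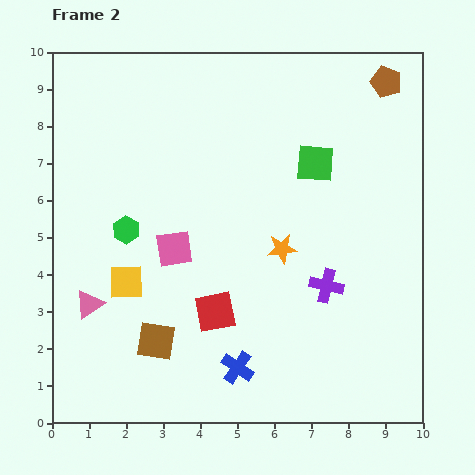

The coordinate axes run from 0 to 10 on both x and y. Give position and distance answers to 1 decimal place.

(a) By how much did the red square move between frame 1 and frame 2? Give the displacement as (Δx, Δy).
(1.7, 1.8)

The red square was at (2.7, 1.2) in frame 1 and (4.4, 3.0) in frame 2.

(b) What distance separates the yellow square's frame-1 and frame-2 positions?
3.7

The yellow square moved from (4.3, 6.7) to (2.0, 3.8), a distance of √(2.3² + 2.9²) ≈ 3.7.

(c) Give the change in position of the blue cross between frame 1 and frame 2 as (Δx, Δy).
(-3.6, 0.3)

The blue cross was at (8.6, 1.2) in frame 1 and (5.0, 1.5) in frame 2.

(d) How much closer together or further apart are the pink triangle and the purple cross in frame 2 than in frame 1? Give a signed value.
+0.5

Distance in frame 1: 5.9. Distance in frame 2: 6.4.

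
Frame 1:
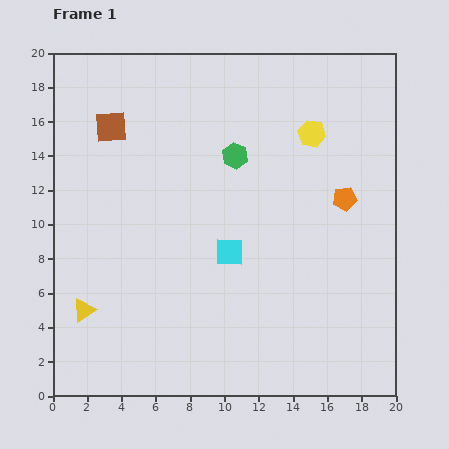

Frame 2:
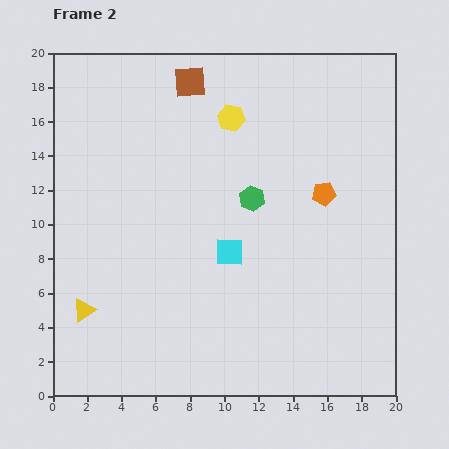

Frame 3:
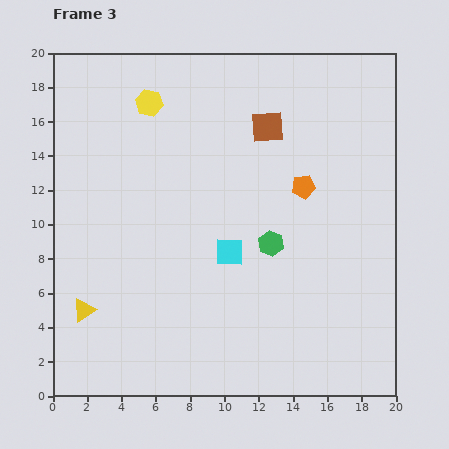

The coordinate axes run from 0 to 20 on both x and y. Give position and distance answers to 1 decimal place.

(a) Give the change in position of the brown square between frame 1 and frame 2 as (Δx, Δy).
(4.6, 2.6)

The brown square was at (3.4, 15.7) in frame 1 and (8.0, 18.3) in frame 2.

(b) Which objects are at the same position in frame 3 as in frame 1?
the cyan square, the yellow triangle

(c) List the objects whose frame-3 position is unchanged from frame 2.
the cyan square, the yellow triangle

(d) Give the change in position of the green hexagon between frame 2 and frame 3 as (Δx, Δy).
(1.1, -2.6)

The green hexagon was at (11.6, 11.5) in frame 2 and (12.7, 8.9) in frame 3.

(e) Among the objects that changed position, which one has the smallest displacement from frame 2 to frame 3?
the orange pentagon

(moved 1.3)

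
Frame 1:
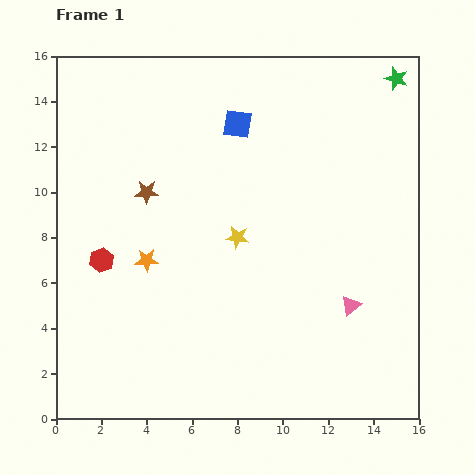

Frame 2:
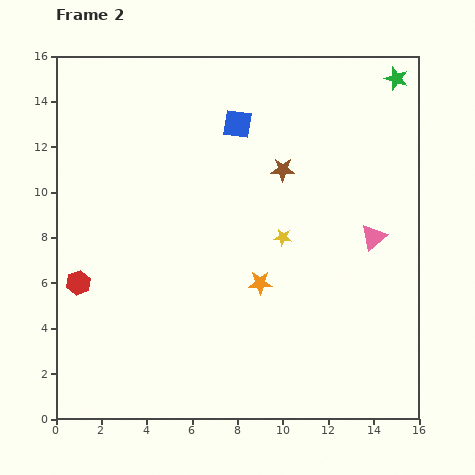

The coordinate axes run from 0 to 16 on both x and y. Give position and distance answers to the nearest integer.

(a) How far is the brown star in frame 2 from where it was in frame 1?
6

The brown star moved from (4, 10) to (10, 11), a distance of √(6² + 1²) ≈ 6.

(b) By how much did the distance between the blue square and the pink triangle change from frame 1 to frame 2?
-1

Distance in frame 1: 9. Distance in frame 2: 8.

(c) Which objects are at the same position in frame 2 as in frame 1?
the green star, the blue square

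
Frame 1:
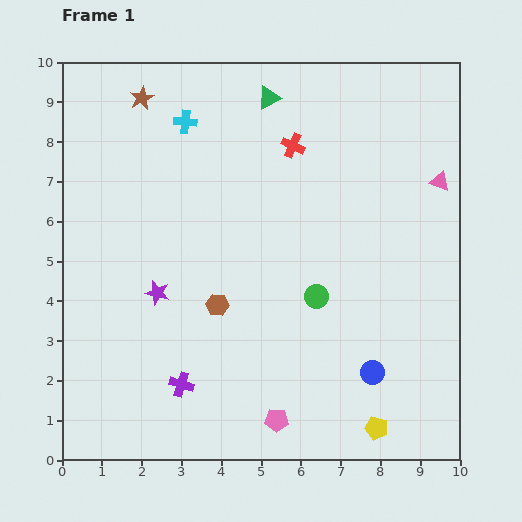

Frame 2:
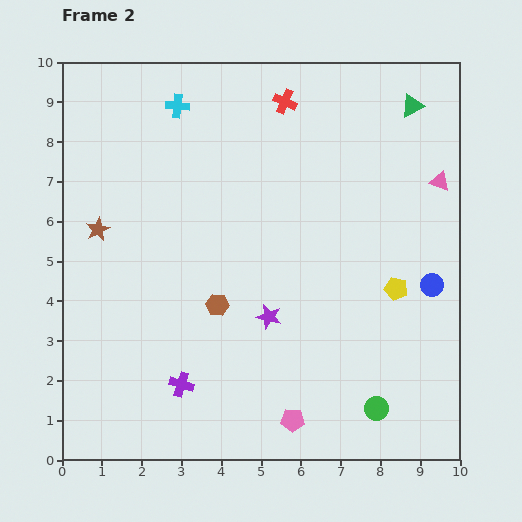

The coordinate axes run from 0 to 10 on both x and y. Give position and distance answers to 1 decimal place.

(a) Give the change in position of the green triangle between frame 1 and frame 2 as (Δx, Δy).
(3.6, -0.2)

The green triangle was at (5.2, 9.1) in frame 1 and (8.8, 8.9) in frame 2.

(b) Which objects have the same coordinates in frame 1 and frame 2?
the pink triangle, the purple cross, the brown hexagon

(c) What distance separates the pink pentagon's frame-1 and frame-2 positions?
0.4

The pink pentagon moved from (5.4, 1.0) to (5.8, 1.0), a distance of √(0.4² + 0.0²) ≈ 0.4.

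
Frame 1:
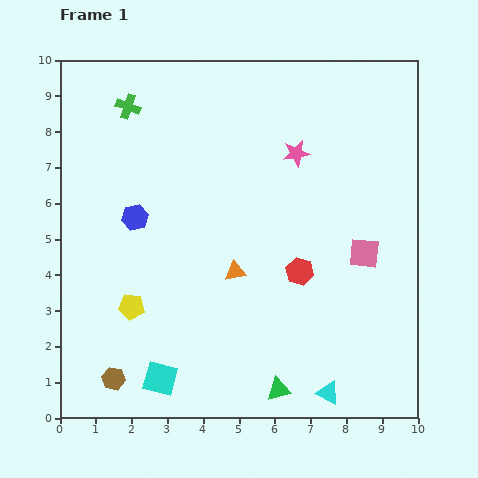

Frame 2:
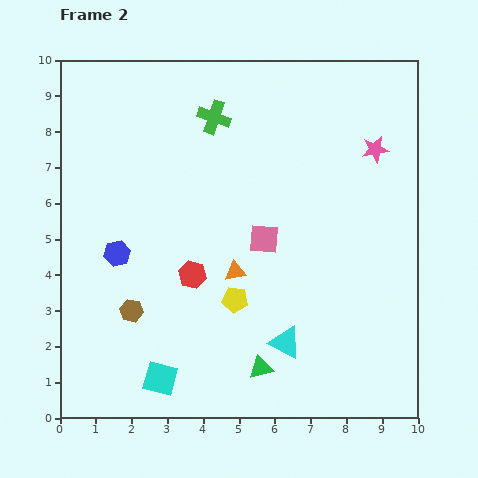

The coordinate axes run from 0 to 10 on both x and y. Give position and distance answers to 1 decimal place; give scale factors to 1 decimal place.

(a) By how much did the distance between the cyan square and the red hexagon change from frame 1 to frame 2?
-1.9

Distance in frame 1: 4.9. Distance in frame 2: 3.0.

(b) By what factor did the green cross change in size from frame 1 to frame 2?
1.3×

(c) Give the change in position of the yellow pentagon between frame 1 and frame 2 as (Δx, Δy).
(2.9, 0.2)

The yellow pentagon was at (2.0, 3.1) in frame 1 and (4.9, 3.3) in frame 2.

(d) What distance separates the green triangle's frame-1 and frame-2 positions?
0.8

The green triangle moved from (6.1, 0.8) to (5.6, 1.4), a distance of √(0.5² + 0.6²) ≈ 0.8.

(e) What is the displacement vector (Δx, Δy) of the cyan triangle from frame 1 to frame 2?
(-1.2, 1.4)

The cyan triangle was at (7.5, 0.7) in frame 1 and (6.3, 2.1) in frame 2.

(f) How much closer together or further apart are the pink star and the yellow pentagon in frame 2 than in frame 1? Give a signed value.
-0.6

Distance in frame 1: 6.3. Distance in frame 2: 5.7.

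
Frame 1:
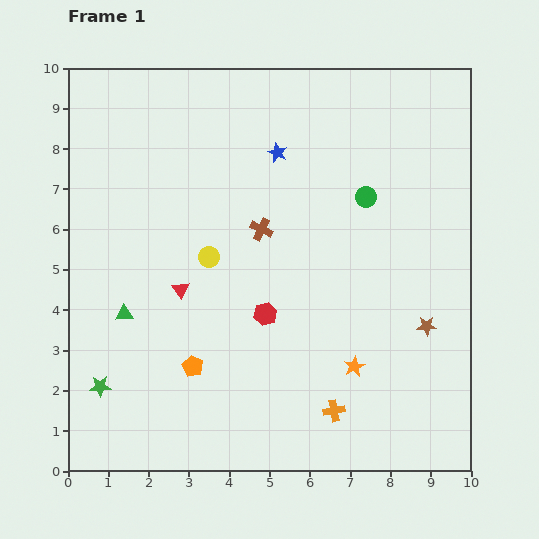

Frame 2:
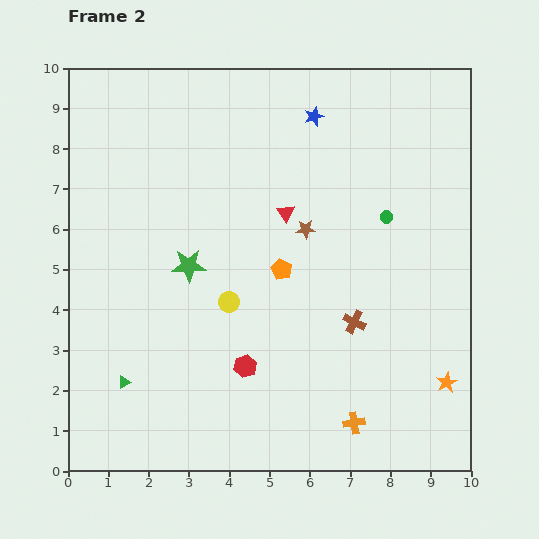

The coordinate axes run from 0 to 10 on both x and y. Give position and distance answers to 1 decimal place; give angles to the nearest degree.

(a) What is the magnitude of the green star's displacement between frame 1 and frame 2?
3.7

The green star moved from (0.8, 2.1) to (3.0, 5.1), a distance of √(2.2² + 3.0²) ≈ 3.7.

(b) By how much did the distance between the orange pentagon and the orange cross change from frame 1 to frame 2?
+0.5

Distance in frame 1: 3.7. Distance in frame 2: 4.2.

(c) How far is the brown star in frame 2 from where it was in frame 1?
3.8

The brown star moved from (8.9, 3.6) to (5.9, 6.0), a distance of √(3.0² + 2.4²) ≈ 3.8.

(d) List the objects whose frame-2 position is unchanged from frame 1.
none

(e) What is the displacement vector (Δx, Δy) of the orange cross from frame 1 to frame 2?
(0.5, -0.3)

The orange cross was at (6.6, 1.5) in frame 1 and (7.1, 1.2) in frame 2.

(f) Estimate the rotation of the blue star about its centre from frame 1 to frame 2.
28° clockwise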